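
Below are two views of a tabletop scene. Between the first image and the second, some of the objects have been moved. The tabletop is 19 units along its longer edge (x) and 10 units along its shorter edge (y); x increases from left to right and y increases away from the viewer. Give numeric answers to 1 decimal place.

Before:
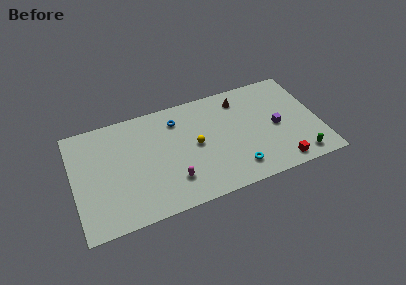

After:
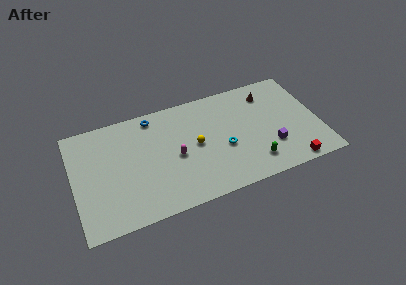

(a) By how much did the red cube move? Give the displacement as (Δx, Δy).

(0.8, -0.3)

The red cube was at about (15.6, 1.2) and moved to about (16.4, 0.9).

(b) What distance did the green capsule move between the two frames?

3.6

The green capsule was near (17.1, 1.3) before and (13.6, 2.0) after, so it travelled √(3.5² + 0.7²) ≈ 3.6 units.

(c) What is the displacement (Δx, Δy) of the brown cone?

(2.2, -0.2)

The brown cone was at about (13.2, 8.2) and moved to about (15.4, 8.0).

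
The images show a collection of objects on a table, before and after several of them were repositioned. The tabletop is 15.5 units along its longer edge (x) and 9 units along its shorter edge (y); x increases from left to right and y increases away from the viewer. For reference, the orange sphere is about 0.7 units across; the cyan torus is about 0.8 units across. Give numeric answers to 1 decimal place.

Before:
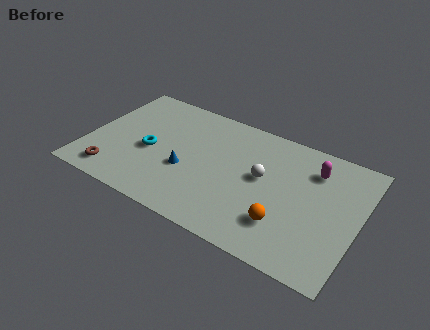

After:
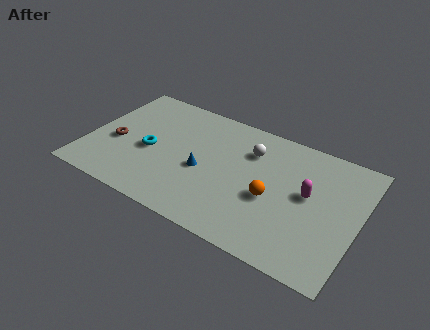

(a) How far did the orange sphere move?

1.7

The orange sphere was near (11.6, 2.4) before and (10.7, 3.8) after, so it travelled √(0.9² + 1.4²) ≈ 1.7 units.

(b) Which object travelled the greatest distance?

the brown torus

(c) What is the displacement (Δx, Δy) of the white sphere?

(-0.9, 1.6)

The white sphere started near (10.0, 5.0) and ended near (9.1, 6.6).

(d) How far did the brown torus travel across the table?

2.4

The brown torus was near (1.9, 1.4) before and (1.6, 3.8) after, so it travelled √(0.3² + 2.4²) ≈ 2.4 units.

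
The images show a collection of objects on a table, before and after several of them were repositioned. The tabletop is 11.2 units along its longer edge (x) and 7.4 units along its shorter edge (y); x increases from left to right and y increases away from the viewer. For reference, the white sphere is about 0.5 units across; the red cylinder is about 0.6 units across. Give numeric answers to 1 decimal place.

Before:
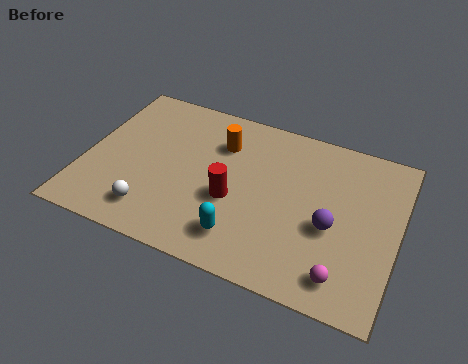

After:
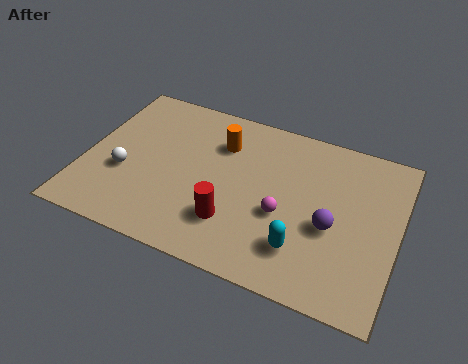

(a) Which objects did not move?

the orange cylinder and the purple sphere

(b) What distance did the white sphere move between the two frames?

1.8

The white sphere moved from about (2.7, 1.4) to (1.5, 2.8), a distance of √(1.2² + 1.4²) ≈ 1.8.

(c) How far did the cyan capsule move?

2.1

From (5.9, 1.5) to (8.0, 1.8), the cyan capsule covered √(2.1² + 0.3²) ≈ 2.1 units.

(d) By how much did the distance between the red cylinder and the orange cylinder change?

+1.0

They were about 2.5 units apart before and 3.5 after — 1.0 units further apart.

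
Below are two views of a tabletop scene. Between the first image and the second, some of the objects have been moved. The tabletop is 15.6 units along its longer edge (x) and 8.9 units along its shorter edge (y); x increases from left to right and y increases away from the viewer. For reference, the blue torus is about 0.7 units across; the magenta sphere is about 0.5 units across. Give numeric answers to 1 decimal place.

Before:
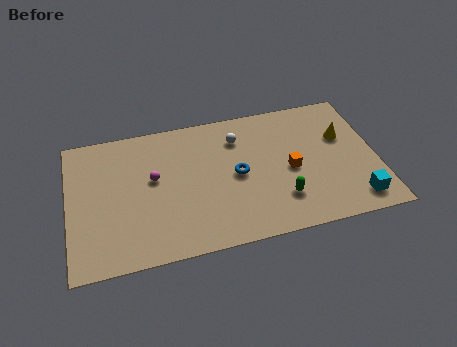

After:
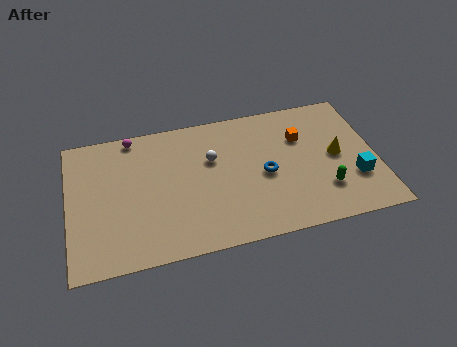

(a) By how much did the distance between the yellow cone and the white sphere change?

+1.0

Before: roughly 5.4 units apart; after: 6.4. That's 1.0 units further apart.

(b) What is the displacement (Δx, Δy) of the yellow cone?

(-0.4, -1.2)

From the two frames, the yellow cone sits at roughly (14.0, 5.7) before and (13.6, 4.5) after.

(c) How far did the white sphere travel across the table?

1.8

The white sphere was near (8.7, 6.8) before and (7.3, 5.7) after, so it travelled √(1.4² + 1.1²) ≈ 1.8 units.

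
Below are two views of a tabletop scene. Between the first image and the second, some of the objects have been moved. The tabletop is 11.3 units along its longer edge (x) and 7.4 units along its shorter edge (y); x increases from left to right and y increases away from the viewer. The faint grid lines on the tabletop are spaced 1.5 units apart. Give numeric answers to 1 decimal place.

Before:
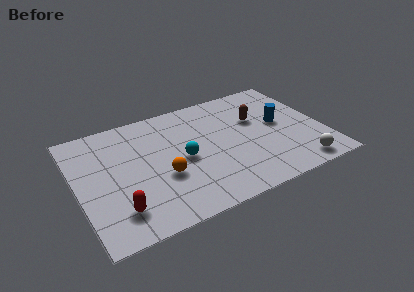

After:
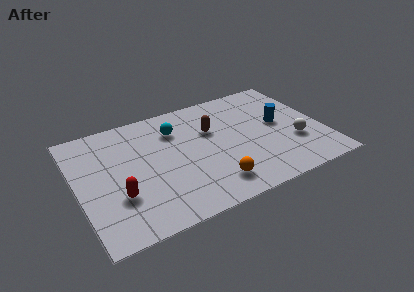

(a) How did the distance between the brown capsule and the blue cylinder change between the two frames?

+2.0

The distance was about 1.2 in the first image and 3.2 in the second, so they moved 2.0 units further apart.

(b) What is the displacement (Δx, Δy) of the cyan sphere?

(-0.1, 2.0)

The cyan sphere started near (4.8, 3.5) and ended near (4.7, 5.5).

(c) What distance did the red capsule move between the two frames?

0.8

The red capsule moved from about (1.6, 1.6) to (1.7, 2.4), a distance of √(0.1² + 0.8²) ≈ 0.8.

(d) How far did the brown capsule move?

2.1

The brown capsule moved from about (8.4, 4.7) to (6.3, 4.8), a distance of √(2.1² + 0.1²) ≈ 2.1.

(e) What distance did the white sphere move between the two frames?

1.6

The white sphere was near (9.8, 0.9) before and (9.9, 2.5) after, so it travelled √(0.1² + 1.6²) ≈ 1.6 units.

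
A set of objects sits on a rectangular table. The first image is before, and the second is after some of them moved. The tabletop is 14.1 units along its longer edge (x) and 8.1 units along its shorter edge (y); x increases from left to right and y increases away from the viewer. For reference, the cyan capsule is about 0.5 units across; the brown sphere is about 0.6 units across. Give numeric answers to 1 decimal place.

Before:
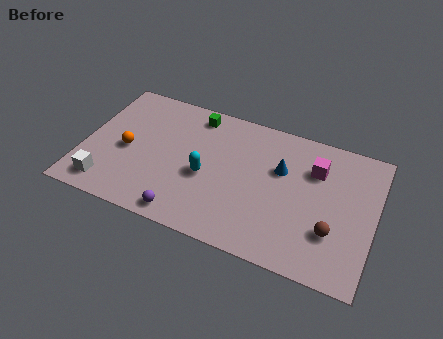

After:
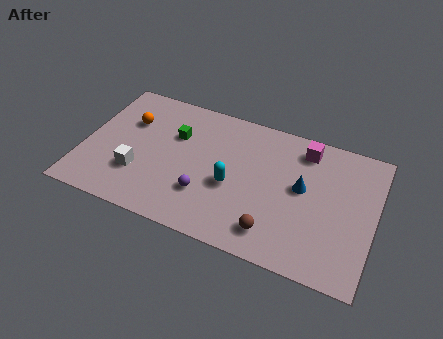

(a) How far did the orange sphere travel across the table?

1.8

From (2.1, 3.7) to (2.0, 5.5), the orange sphere covered √(0.1² + 1.8²) ≈ 1.8 units.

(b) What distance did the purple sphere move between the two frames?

1.7

The purple sphere moved from about (5.3, 0.9) to (6.1, 2.4), a distance of √(0.8² + 1.5²) ≈ 1.7.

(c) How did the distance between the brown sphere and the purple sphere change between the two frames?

-3.6

The distance was about 7.1 in the first image and 3.5 in the second, so they moved 3.6 units closer together.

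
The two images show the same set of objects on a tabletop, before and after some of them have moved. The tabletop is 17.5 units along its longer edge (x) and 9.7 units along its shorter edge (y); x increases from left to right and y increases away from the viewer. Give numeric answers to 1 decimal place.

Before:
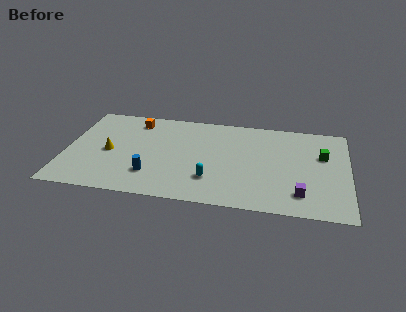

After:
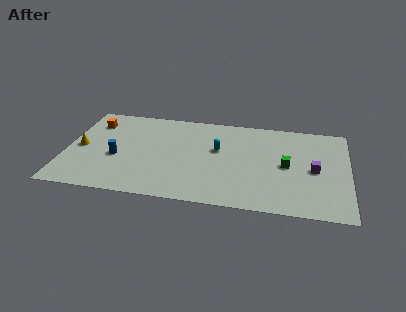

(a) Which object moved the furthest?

the cyan capsule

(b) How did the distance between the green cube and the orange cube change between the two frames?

+0.5

They were about 12.0 units apart before and 12.5 after — 0.5 units further apart.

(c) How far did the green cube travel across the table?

2.6

The green cube moved from about (15.9, 6.2) to (13.7, 4.8), a distance of √(2.2² + 1.4²) ≈ 2.6.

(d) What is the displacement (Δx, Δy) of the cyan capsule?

(0.3, 3.2)

The cyan capsule started near (9.1, 2.6) and ended near (9.4, 5.8).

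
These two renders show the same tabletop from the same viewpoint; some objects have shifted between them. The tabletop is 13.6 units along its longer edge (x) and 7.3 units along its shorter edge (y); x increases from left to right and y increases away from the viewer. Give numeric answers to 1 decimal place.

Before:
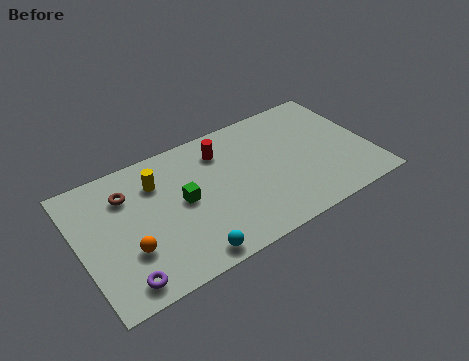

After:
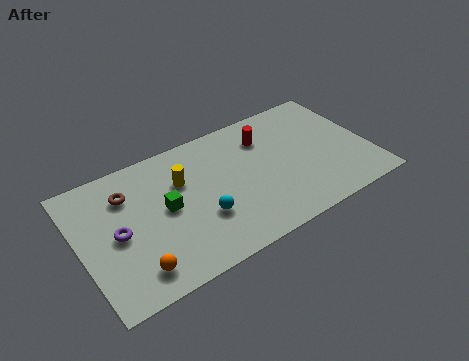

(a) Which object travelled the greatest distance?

the purple torus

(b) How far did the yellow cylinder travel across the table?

1.2

The yellow cylinder was near (3.8, 5.4) before and (4.9, 4.9) after, so it travelled √(1.1² + 0.5²) ≈ 1.2 units.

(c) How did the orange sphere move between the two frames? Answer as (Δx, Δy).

(0.1, -1.1)

The orange sphere was at about (2.1, 2.4) and moved to about (2.2, 1.3).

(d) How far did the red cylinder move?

2.1

The red cylinder moved from about (6.9, 5.7) to (9.0, 5.5), a distance of √(2.1² + 0.2²) ≈ 2.1.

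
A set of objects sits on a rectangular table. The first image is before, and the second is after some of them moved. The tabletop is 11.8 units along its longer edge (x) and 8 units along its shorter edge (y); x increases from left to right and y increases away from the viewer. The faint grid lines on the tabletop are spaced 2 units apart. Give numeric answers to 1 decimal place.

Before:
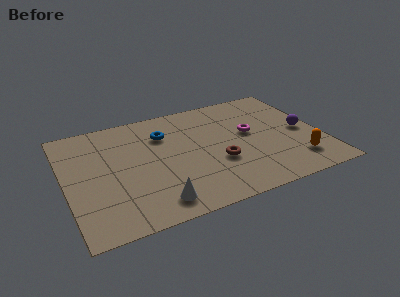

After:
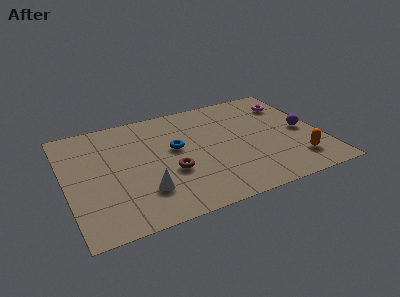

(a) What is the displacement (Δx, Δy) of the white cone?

(-0.4, 0.9)

The white cone was at about (3.8, 1.2) and moved to about (3.4, 2.1).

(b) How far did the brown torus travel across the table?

2.2

The brown torus was near (6.9, 2.9) before and (4.7, 3.0) after, so it travelled √(2.2² + 0.1²) ≈ 2.2 units.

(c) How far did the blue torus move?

1.3

The blue torus moved from about (4.7, 5.8) to (5.1, 4.6), a distance of √(0.4² + 1.2²) ≈ 1.3.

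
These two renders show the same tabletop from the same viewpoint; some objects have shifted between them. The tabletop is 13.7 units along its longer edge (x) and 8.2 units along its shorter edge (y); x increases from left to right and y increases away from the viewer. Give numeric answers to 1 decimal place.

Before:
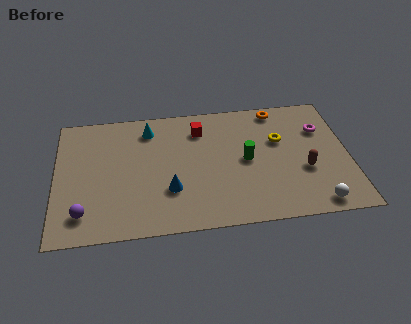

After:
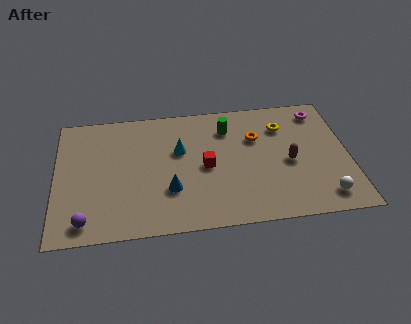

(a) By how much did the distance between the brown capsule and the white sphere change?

+0.6

The distance was about 2.2 in the first image and 2.8 in the second, so they moved 0.6 units further apart.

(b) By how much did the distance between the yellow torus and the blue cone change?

+0.6

The distance was about 5.8 in the first image and 6.4 in the second, so they moved 0.6 units further apart.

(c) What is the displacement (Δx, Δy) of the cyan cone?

(1.4, -1.6)

The cyan cone started near (4.4, 6.7) and ended near (5.8, 5.1).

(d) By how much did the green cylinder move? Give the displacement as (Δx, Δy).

(-0.8, 2.2)

The green cylinder started near (8.9, 4.1) and ended near (8.1, 6.3).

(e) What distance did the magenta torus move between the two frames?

1.2

The magenta torus was near (12.5, 5.7) before and (12.5, 6.9) after, so it travelled √(0.0² + 1.2²) ≈ 1.2 units.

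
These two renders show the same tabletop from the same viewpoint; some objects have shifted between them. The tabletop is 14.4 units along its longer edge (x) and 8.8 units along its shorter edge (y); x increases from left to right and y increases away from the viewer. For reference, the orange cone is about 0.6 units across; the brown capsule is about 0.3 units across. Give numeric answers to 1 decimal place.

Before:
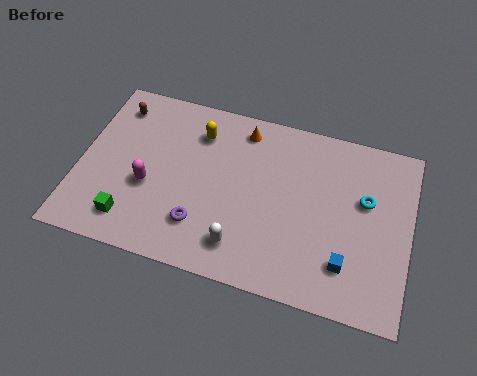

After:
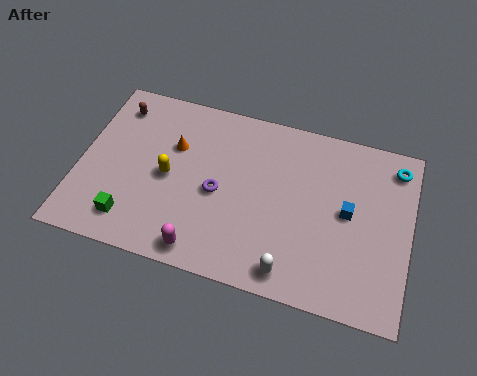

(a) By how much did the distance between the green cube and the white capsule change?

+2.2

Before: roughly 4.8 units apart; after: 7.0. That's 2.2 units further apart.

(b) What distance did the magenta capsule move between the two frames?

3.6

The magenta capsule moved from about (3.1, 3.5) to (5.7, 1.0), a distance of √(2.6² + 2.5²) ≈ 3.6.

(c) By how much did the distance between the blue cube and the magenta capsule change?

-1.8

They were about 8.8 units apart before and 7.0 after — 1.8 units closer together.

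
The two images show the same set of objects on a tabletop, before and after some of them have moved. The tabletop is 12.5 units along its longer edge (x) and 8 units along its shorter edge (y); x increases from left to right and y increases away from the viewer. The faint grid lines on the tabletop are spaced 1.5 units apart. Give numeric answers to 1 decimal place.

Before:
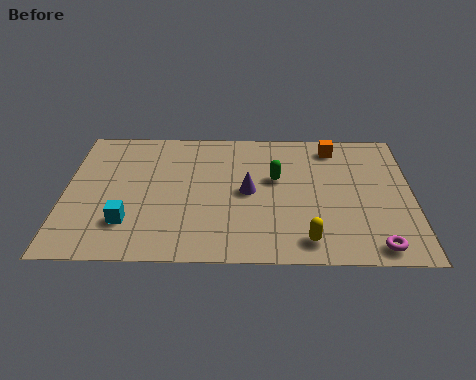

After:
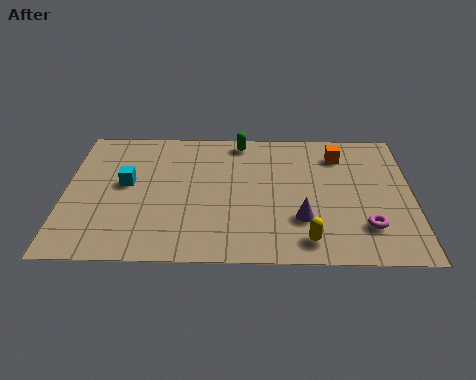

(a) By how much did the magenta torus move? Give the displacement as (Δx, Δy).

(-0.3, 1.1)

From the two frames, the magenta torus sits at roughly (11.1, 0.9) before and (10.8, 2.0) after.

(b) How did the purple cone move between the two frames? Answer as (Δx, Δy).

(1.9, -1.6)

From the two frames, the purple cone sits at roughly (6.6, 4.0) before and (8.5, 2.4) after.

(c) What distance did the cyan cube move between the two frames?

2.3

The cyan cube moved from about (2.3, 2.1) to (2.2, 4.4), a distance of √(0.1² + 2.3²) ≈ 2.3.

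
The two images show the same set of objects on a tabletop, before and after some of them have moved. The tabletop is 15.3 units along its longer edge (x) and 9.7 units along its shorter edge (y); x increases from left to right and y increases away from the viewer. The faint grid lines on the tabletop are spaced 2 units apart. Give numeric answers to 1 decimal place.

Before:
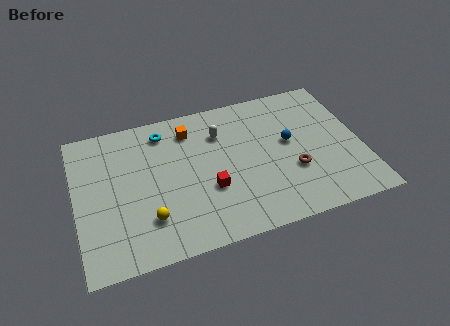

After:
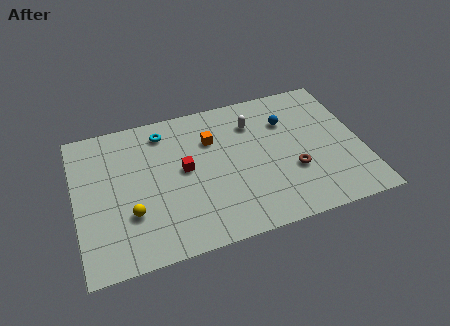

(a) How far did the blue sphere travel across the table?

1.5

The blue sphere moved from about (11.5, 5.4) to (11.5, 6.9), a distance of √(0.0² + 1.5²) ≈ 1.5.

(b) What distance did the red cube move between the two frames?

2.1

The red cube moved from about (7.0, 3.5) to (5.8, 5.2), a distance of √(1.2² + 1.7²) ≈ 2.1.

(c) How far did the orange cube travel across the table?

1.5

From (6.3, 7.8) to (7.4, 6.8), the orange cube covered √(1.1² + 1.0²) ≈ 1.5 units.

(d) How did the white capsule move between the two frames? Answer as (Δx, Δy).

(1.8, 0.2)

From the two frames, the white capsule sits at roughly (7.9, 7.1) before and (9.7, 7.3) after.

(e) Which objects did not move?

the cyan torus and the brown torus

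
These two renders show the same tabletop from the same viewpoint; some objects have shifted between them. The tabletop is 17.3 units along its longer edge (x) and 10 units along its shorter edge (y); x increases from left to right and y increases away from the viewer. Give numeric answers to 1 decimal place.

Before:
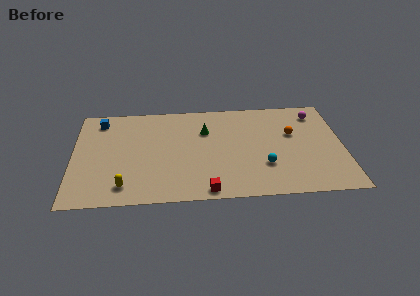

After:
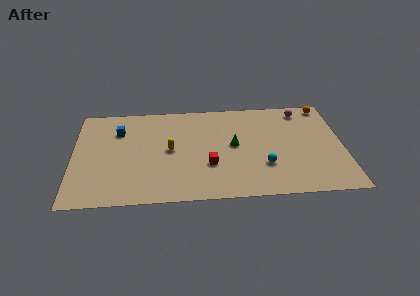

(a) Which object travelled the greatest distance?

the yellow capsule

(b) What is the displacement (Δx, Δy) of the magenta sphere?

(-0.9, 0.4)

The magenta sphere was at about (15.7, 8.2) and moved to about (14.8, 8.6).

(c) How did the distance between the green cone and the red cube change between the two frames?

-3.5

Before: roughly 6.0 units apart; after: 2.5. That's 3.5 units closer together.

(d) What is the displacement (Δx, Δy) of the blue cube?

(1.2, -1.1)

From the two frames, the blue cube sits at roughly (1.7, 8.4) before and (2.9, 7.3) after.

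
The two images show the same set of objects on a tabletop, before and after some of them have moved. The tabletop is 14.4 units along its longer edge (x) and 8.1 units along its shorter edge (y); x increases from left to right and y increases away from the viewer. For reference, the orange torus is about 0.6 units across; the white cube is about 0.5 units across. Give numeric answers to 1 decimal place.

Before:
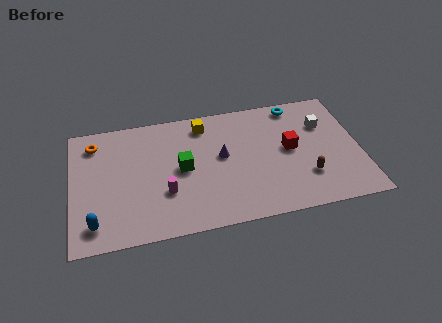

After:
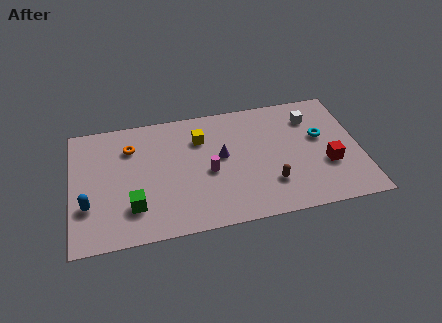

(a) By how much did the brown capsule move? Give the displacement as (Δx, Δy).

(-1.8, -0.1)

From the two frames, the brown capsule sits at roughly (11.6, 2.3) before and (9.8, 2.2) after.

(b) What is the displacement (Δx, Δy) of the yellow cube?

(-0.2, -0.9)

The yellow cube started near (6.7, 6.8) and ended near (6.5, 5.9).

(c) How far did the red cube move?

2.3

The red cube was near (10.9, 4.3) before and (12.7, 2.9) after, so it travelled √(1.8² + 1.4²) ≈ 2.3 units.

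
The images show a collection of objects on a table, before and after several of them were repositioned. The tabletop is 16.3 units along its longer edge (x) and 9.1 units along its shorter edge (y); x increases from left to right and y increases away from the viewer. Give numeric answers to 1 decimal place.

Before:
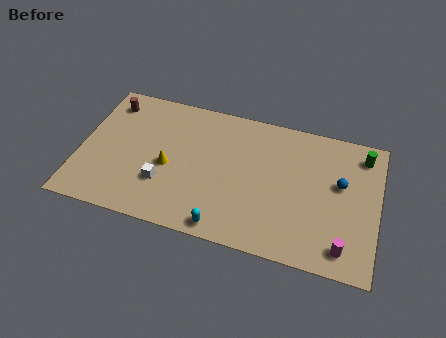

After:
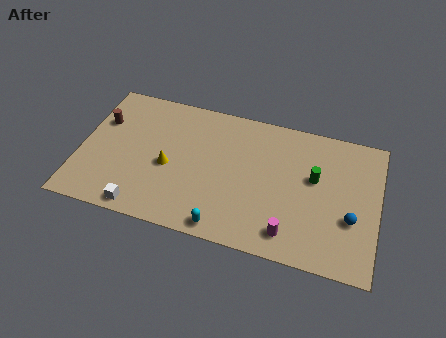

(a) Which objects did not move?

the yellow cone and the cyan capsule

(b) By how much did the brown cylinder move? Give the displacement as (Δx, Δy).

(-0.3, -1.4)

The brown cylinder was at about (1.3, 7.5) and moved to about (1.0, 6.1).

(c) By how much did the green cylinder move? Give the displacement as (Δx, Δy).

(-2.5, -2.2)

The green cylinder was at about (15.3, 7.6) and moved to about (12.8, 5.4).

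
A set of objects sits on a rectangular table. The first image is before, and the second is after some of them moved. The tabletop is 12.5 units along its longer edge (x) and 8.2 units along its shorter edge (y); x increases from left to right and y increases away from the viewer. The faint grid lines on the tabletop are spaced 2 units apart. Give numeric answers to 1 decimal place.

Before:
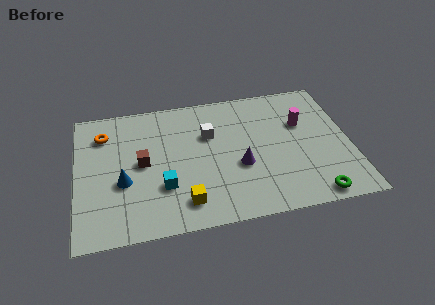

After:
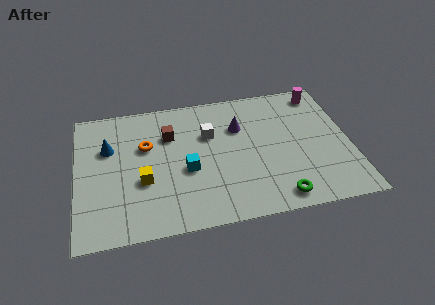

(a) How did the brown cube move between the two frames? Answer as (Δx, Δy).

(1.3, 1.5)

The brown cube started near (3.0, 4.2) and ended near (4.3, 5.7).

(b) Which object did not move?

the white cube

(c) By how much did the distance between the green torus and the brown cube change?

-1.7

The distance was about 8.3 in the first image and 6.6 in the second, so they moved 1.7 units closer together.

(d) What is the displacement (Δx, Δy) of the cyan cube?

(1.1, 0.8)

The cyan cube started near (3.9, 2.6) and ended near (5.0, 3.4).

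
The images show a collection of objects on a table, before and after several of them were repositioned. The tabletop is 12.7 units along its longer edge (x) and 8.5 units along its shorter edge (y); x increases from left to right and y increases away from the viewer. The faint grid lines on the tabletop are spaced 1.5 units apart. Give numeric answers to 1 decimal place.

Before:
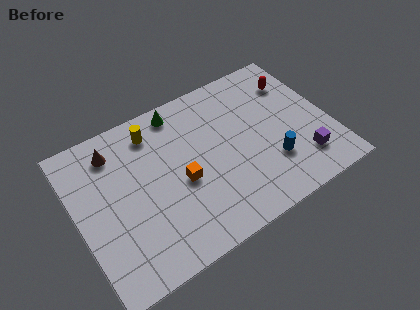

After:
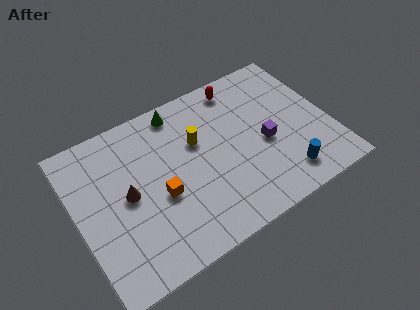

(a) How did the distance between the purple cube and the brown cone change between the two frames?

-3.2

Before: roughly 10.1 units apart; after: 6.9. That's 3.2 units closer together.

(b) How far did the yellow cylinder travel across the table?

2.6

The yellow cylinder was near (4.2, 7.0) before and (6.2, 5.4) after, so it travelled √(2.0² + 1.6²) ≈ 2.6 units.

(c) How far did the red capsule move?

2.9

The red capsule was near (11.4, 6.4) before and (8.7, 7.4) after, so it travelled √(2.7² + 1.0²) ≈ 2.9 units.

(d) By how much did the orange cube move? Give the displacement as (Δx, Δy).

(-1.1, -0.2)

From the two frames, the orange cube sits at roughly (5.1, 3.7) before and (4.0, 3.5) after.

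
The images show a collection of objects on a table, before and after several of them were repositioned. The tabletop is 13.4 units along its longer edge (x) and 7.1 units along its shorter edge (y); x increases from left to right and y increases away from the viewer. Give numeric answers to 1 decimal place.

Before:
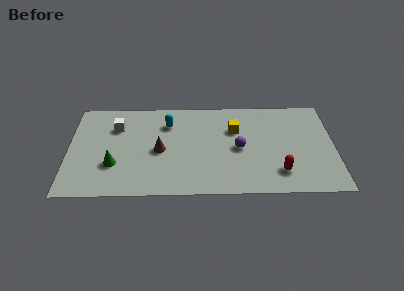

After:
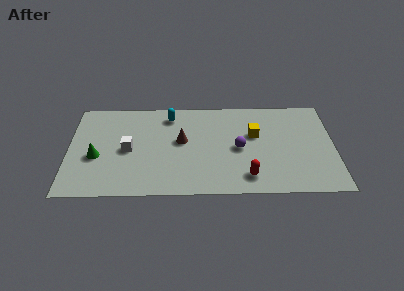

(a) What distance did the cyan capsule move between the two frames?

0.6

The cyan capsule moved from about (5.0, 5.3) to (5.1, 5.9), a distance of √(0.1² + 0.6²) ≈ 0.6.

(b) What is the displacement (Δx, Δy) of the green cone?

(-0.9, 0.6)

The green cone started near (2.3, 2.3) and ended near (1.4, 2.9).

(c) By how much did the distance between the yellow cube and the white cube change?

+0.5

Before: roughly 6.0 units apart; after: 6.5. That's 0.5 units further apart.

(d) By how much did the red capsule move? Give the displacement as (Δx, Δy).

(-1.6, -0.3)

The red capsule was at about (10.6, 1.6) and moved to about (9.0, 1.3).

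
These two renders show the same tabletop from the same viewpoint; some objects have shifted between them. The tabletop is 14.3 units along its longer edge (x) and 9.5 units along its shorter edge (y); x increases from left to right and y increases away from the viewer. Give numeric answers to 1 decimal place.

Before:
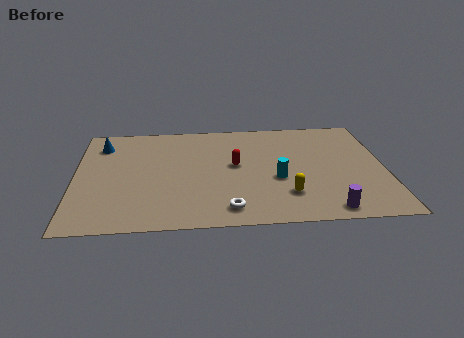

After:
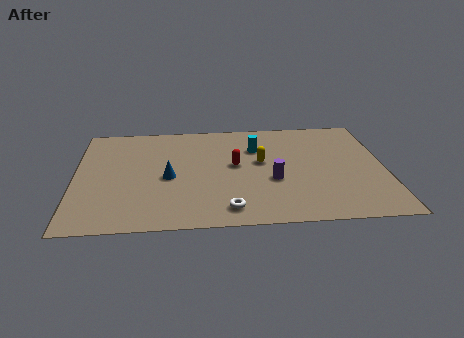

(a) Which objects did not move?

the red capsule and the white torus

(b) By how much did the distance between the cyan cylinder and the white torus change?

+2.2

The distance was about 3.3 in the first image and 5.5 in the second, so they moved 2.2 units further apart.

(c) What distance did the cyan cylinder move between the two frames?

3.0

From (9.3, 3.8) to (8.4, 6.7), the cyan cylinder covered √(0.9² + 2.9²) ≈ 3.0 units.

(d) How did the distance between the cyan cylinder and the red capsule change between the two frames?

-0.6

Before: roughly 2.4 units apart; after: 1.8. That's 0.6 units closer together.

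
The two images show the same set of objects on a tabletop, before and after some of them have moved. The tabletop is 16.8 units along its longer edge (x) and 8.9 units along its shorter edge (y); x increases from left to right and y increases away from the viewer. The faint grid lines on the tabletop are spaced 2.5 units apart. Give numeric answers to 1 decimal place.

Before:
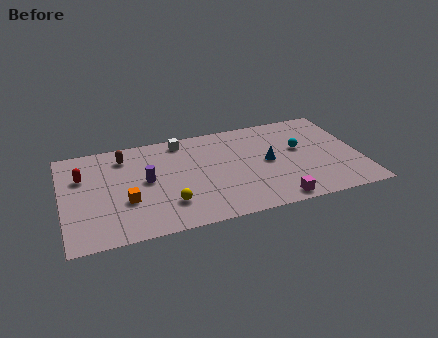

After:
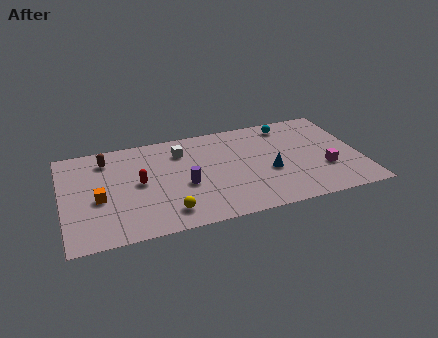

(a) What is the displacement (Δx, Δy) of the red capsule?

(3.1, -1.4)

The red capsule was at about (1.2, 6.0) and moved to about (4.3, 4.6).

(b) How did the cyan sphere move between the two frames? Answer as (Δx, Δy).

(-0.5, 2.4)

The cyan sphere was at about (13.5, 5.2) and moved to about (13.0, 7.6).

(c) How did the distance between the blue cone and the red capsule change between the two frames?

-3.1

Before: roughly 10.5 units apart; after: 7.4. That's 3.1 units closer together.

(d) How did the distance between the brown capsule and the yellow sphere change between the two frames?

+1.0

Before: roughly 5.4 units apart; after: 6.4. That's 1.0 units further apart.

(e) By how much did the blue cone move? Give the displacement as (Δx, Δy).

(0.0, -0.9)

The blue cone was at about (11.6, 4.5) and moved to about (11.6, 3.6).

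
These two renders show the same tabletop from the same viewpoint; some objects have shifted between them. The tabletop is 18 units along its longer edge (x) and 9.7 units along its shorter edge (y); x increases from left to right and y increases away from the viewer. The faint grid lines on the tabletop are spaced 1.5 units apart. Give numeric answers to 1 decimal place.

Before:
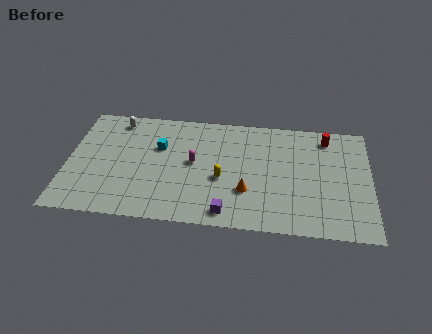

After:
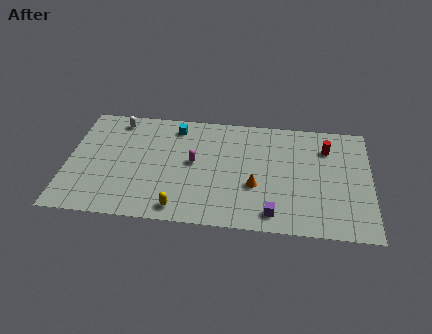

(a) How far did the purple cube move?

2.7

The purple cube was near (9.6, 1.2) before and (12.3, 1.4) after, so it travelled √(2.7² + 0.2²) ≈ 2.7 units.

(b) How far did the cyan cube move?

2.1

The cyan cube moved from about (5.4, 6.3) to (6.3, 8.2), a distance of √(0.9² + 1.9²) ≈ 2.1.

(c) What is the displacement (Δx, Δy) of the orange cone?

(0.5, 0.5)

The orange cone started near (10.7, 3.1) and ended near (11.2, 3.6).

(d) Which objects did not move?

the magenta capsule and the white capsule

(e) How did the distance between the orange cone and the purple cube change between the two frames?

+0.3

Before: roughly 2.2 units apart; after: 2.5. That's 0.3 units further apart.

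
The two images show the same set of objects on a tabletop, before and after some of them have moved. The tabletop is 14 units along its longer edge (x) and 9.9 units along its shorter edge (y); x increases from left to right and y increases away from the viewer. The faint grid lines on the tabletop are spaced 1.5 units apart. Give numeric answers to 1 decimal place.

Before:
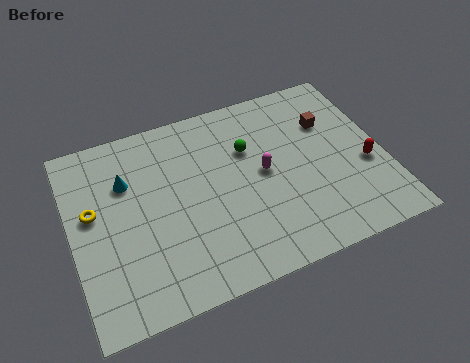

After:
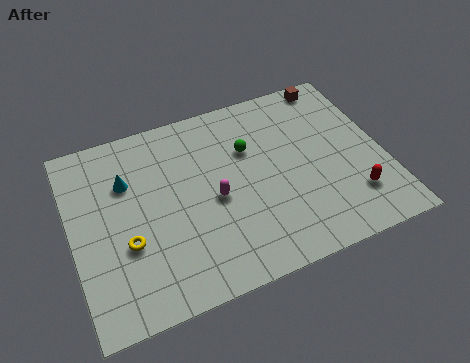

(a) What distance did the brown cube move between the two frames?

2.3

The brown cube moved from about (11.8, 6.8) to (12.3, 9.0), a distance of √(0.5² + 2.2²) ≈ 2.3.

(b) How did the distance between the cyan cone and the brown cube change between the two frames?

+0.7

They were about 9.2 units apart before and 9.9 after — 0.7 units further apart.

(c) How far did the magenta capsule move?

2.4

The magenta capsule was near (8.6, 5.1) before and (6.3, 4.5) after, so it travelled √(2.3² + 0.6²) ≈ 2.4 units.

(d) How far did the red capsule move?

1.7

From (13.1, 3.9) to (12.3, 2.4), the red capsule covered √(0.8² + 1.5²) ≈ 1.7 units.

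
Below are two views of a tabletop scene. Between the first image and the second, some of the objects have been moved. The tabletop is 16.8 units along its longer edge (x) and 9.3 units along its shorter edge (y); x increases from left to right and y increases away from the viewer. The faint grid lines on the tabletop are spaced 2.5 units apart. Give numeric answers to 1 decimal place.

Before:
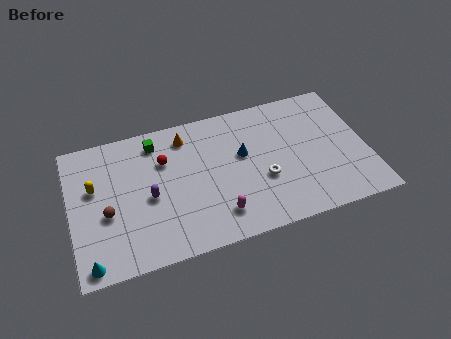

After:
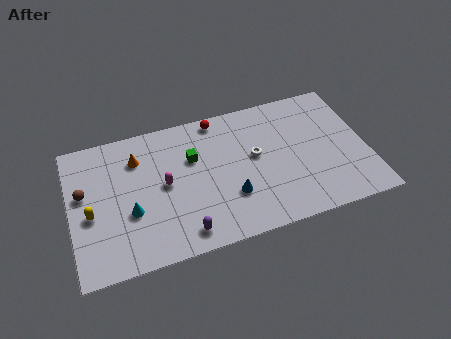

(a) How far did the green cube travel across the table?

2.6

The green cube was near (5.0, 7.8) before and (7.0, 6.1) after, so it travelled √(2.0² + 1.7²) ≈ 2.6 units.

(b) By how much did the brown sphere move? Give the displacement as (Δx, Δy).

(-1.2, 1.7)

From the two frames, the brown sphere sits at roughly (2.0, 3.8) before and (0.8, 5.5) after.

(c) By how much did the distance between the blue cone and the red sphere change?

+1.0

The distance was about 4.5 in the first image and 5.5 in the second, so they moved 1.0 units further apart.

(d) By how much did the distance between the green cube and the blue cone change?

-1.6

They were about 5.3 units apart before and 3.7 after — 1.6 units closer together.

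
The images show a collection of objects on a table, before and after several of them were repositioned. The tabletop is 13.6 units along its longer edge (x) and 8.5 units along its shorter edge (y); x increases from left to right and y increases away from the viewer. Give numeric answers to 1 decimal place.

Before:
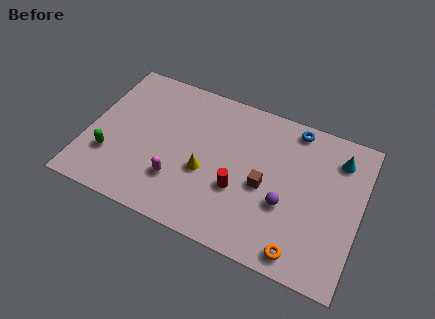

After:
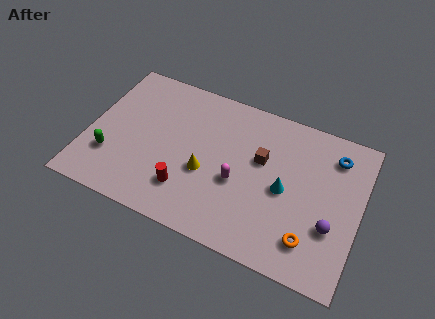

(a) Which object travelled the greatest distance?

the cyan cone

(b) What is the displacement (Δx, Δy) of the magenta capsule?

(2.9, 1.1)

The magenta capsule started near (4.7, 2.4) and ended near (7.6, 3.5).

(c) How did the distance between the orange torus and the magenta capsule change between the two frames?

-2.3

They were about 6.5 units apart before and 4.2 after — 2.3 units closer together.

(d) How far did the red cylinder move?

2.7

From (7.7, 3.1) to (5.2, 2.1), the red cylinder covered √(2.5² + 1.0²) ≈ 2.7 units.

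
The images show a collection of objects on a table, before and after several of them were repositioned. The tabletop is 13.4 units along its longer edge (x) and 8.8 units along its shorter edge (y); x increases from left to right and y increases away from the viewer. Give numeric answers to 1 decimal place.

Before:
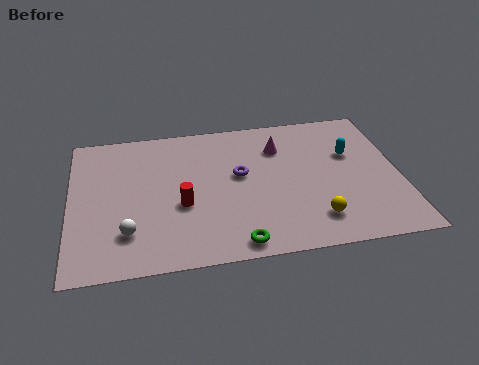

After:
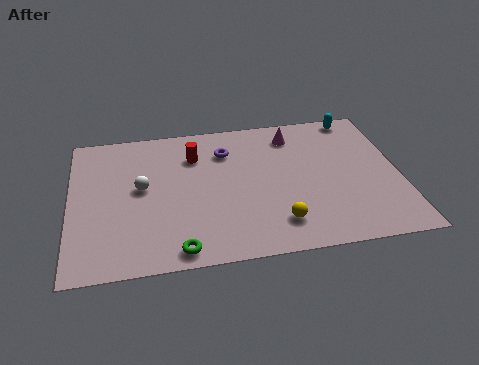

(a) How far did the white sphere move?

2.7

The white sphere moved from about (2.3, 2.2) to (2.9, 4.8), a distance of √(0.6² + 2.6²) ≈ 2.7.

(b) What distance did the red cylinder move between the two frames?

3.1

The red cylinder moved from about (4.5, 3.5) to (5.1, 6.5), a distance of √(0.6² + 3.0²) ≈ 3.1.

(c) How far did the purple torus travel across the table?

1.7

The purple torus moved from about (6.9, 5.0) to (6.4, 6.6), a distance of √(0.5² + 1.6²) ≈ 1.7.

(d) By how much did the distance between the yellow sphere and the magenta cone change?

+0.6

The distance was about 4.9 in the first image and 5.5 in the second, so they moved 0.6 units further apart.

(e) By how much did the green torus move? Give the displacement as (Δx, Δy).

(-2.3, 0.0)

The green torus was at about (6.6, 0.9) and moved to about (4.3, 0.9).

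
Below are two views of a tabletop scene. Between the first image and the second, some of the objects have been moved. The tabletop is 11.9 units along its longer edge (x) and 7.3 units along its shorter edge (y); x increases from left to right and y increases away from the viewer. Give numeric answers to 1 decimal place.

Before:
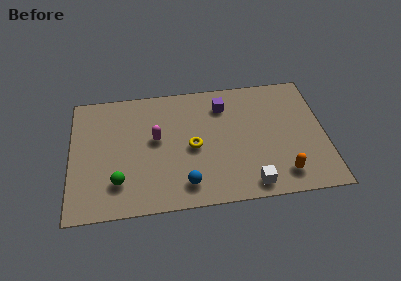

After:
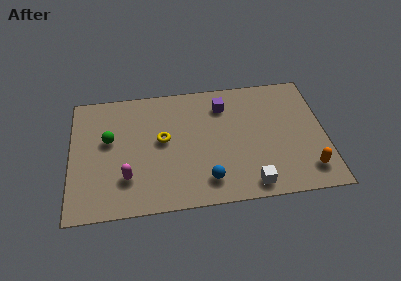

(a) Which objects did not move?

the purple cube and the white cube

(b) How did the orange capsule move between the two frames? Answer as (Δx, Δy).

(1.2, 0.1)

From the two frames, the orange capsule sits at roughly (9.8, 1.3) before and (11.0, 1.4) after.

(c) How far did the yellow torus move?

1.5

From (5.7, 3.4) to (4.3, 4.0), the yellow torus covered √(1.4² + 0.6²) ≈ 1.5 units.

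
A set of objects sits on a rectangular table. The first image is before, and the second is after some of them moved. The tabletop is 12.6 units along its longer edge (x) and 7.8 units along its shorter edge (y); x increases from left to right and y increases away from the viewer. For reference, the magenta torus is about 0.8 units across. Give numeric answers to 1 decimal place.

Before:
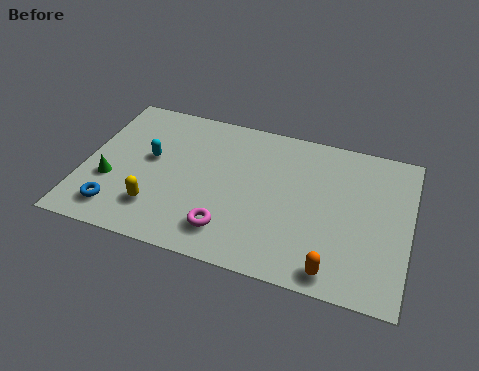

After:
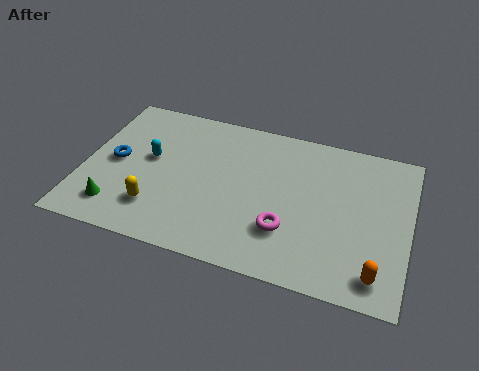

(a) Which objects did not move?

the cyan capsule and the yellow capsule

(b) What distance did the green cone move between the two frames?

1.4

From (1.1, 2.8) to (1.5, 1.5), the green cone covered √(0.4² + 1.3²) ≈ 1.4 units.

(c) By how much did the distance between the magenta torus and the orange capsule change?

-0.5

The distance was about 4.2 in the first image and 3.7 in the second, so they moved 0.5 units closer together.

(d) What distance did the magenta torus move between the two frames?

2.3

The magenta torus moved from about (5.8, 1.6) to (8.0, 2.3), a distance of √(2.2² + 0.7²) ≈ 2.3.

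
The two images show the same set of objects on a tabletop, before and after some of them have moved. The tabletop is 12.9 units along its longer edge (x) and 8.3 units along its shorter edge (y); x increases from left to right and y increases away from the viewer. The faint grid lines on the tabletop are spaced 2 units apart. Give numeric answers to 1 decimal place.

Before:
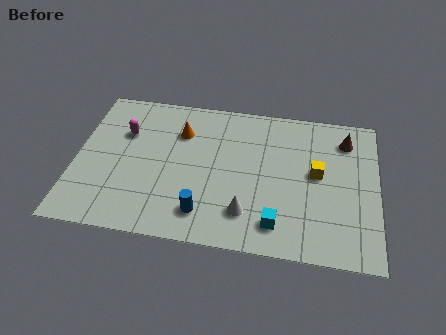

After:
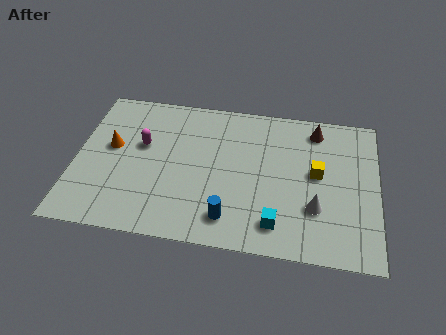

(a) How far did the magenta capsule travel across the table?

1.0

From (2.0, 5.6) to (2.8, 5.0), the magenta capsule covered √(0.8² + 0.6²) ≈ 1.0 units.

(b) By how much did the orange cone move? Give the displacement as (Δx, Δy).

(-2.9, -1.3)

The orange cone was at about (4.4, 6.0) and moved to about (1.5, 4.7).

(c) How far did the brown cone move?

1.4

The brown cone was near (11.5, 6.6) before and (10.2, 7.0) after, so it travelled √(1.3² + 0.4²) ≈ 1.4 units.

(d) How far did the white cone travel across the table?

3.0

The white cone moved from about (7.4, 1.9) to (10.3, 2.6), a distance of √(2.9² + 0.7²) ≈ 3.0.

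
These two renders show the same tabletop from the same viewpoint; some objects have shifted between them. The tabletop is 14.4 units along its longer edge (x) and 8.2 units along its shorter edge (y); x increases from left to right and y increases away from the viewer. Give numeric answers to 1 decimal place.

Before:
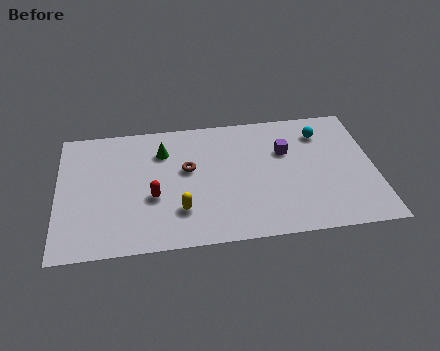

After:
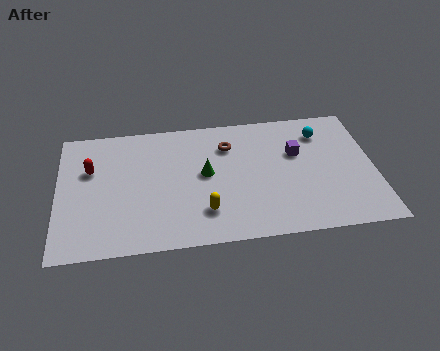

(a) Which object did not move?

the cyan sphere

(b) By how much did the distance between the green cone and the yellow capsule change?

-1.6

Before: roughly 4.0 units apart; after: 2.4. That's 1.6 units closer together.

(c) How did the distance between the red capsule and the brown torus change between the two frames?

+4.1

They were about 2.3 units apart before and 6.4 after — 4.1 units further apart.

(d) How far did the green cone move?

2.5

The green cone was near (4.8, 6.1) before and (6.7, 4.4) after, so it travelled √(1.9² + 1.7²) ≈ 2.5 units.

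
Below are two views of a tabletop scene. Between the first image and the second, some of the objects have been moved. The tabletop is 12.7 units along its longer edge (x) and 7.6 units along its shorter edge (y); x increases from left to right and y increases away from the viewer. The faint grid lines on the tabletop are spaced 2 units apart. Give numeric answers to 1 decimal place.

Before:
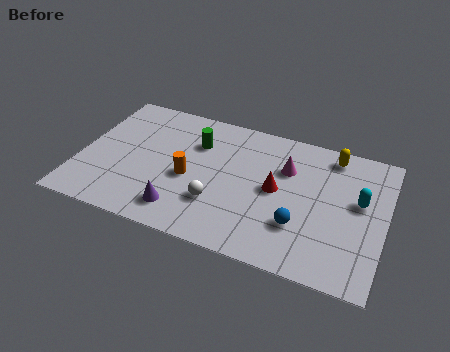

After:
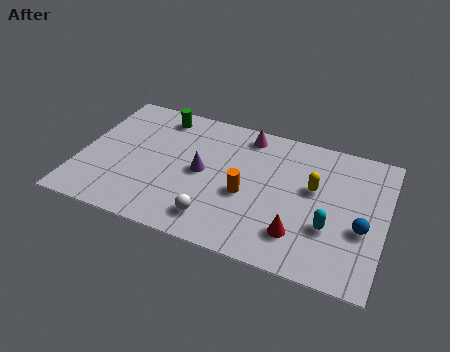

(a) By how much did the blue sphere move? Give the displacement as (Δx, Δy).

(2.5, 0.7)

The blue sphere was at about (9.3, 2.3) and moved to about (11.8, 3.0).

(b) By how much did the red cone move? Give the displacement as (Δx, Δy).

(1.1, -2.1)

The red cone was at about (8.2, 3.9) and moved to about (9.3, 1.8).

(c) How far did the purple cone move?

2.5

From (4.5, 1.4) to (5.1, 3.8), the purple cone covered √(0.6² + 2.4²) ≈ 2.5 units.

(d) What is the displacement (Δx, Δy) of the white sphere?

(0.0, -0.9)

From the two frames, the white sphere sits at roughly (5.9, 2.3) before and (5.9, 1.4) after.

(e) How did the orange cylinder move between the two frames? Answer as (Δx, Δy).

(2.4, -0.1)

The orange cylinder was at about (4.6, 3.3) and moved to about (7.0, 3.2).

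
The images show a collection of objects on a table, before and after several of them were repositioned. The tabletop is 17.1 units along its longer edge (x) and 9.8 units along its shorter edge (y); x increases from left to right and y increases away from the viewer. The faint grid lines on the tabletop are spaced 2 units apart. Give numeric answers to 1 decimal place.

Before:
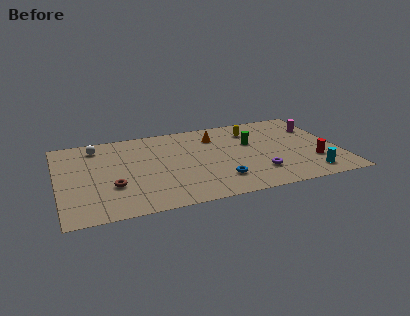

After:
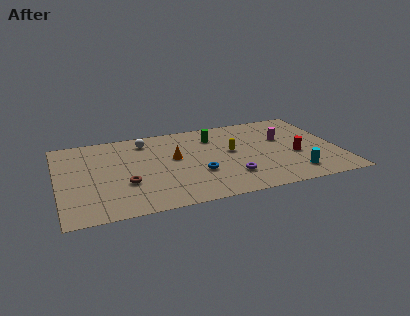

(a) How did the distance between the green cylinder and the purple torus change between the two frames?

+1.4

The distance was about 3.6 in the first image and 5.0 in the second, so they moved 1.4 units further apart.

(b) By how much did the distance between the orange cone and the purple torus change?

-1.0

The distance was about 5.5 in the first image and 4.5 in the second, so they moved 1.0 units closer together.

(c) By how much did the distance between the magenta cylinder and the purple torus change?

-1.0

Before: roughly 6.1 units apart; after: 5.1. That's 1.0 units closer together.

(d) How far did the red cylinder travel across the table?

1.4

The red cylinder moved from about (15.4, 2.9) to (14.4, 3.9), a distance of √(1.0² + 1.0²) ≈ 1.4.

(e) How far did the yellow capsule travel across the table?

2.7

The yellow capsule was near (12.1, 7.6) before and (10.6, 5.4) after, so it travelled √(1.5² + 2.2²) ≈ 2.7 units.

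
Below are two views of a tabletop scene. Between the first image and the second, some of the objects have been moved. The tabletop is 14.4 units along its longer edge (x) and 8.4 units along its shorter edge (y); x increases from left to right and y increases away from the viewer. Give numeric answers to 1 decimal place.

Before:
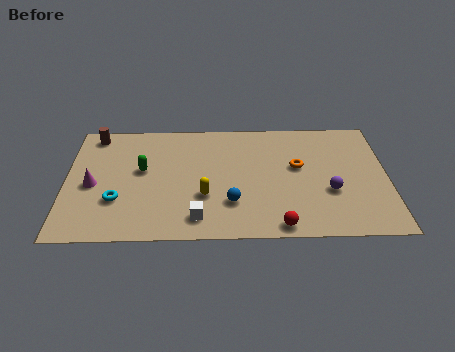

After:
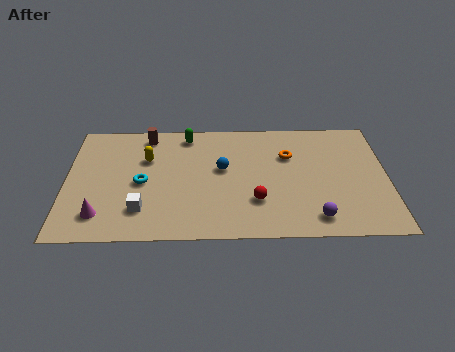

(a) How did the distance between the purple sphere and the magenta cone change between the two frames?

-1.1

They were about 10.6 units apart before and 9.5 after — 1.1 units closer together.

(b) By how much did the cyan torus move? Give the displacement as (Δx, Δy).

(1.1, 1.2)

From the two frames, the cyan torus sits at roughly (2.3, 2.7) before and (3.4, 3.9) after.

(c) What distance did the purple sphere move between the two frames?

1.9

The purple sphere was near (11.8, 3.1) before and (11.1, 1.3) after, so it travelled √(0.7² + 1.8²) ≈ 1.9 units.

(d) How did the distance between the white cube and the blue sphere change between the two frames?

+2.8

The distance was about 1.8 in the first image and 4.6 in the second, so they moved 2.8 units further apart.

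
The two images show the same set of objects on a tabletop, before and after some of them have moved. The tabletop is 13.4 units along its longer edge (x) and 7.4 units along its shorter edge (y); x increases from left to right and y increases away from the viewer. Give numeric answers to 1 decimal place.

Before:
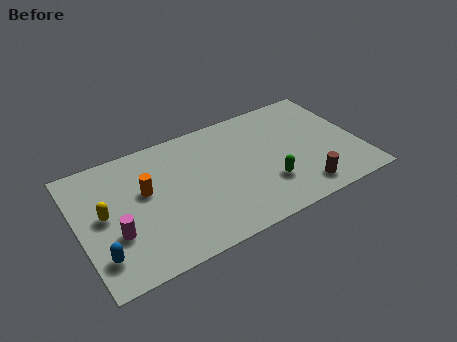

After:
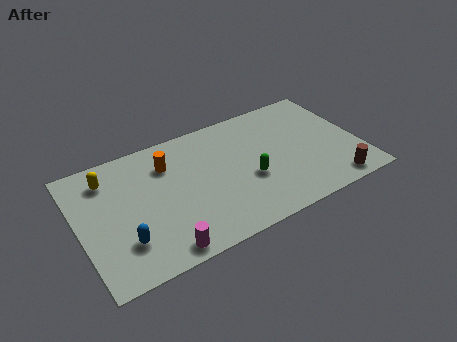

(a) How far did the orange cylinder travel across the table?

1.6

From (3.2, 4.4) to (4.4, 5.5), the orange cylinder covered √(1.2² + 1.1²) ≈ 1.6 units.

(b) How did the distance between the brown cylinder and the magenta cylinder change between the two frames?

-0.5

Before: roughly 8.8 units apart; after: 8.3. That's 0.5 units closer together.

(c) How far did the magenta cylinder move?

2.6

The magenta cylinder moved from about (1.6, 2.6) to (3.5, 0.8), a distance of √(1.9² + 1.8²) ≈ 2.6.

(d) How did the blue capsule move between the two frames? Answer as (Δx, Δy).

(1.1, 0.3)

The blue capsule was at about (0.8, 1.7) and moved to about (1.9, 2.0).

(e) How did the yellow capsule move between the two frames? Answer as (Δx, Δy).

(0.4, 2.0)

The yellow capsule started near (1.2, 3.9) and ended near (1.6, 5.9).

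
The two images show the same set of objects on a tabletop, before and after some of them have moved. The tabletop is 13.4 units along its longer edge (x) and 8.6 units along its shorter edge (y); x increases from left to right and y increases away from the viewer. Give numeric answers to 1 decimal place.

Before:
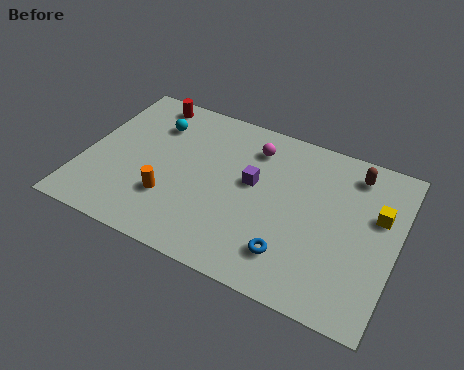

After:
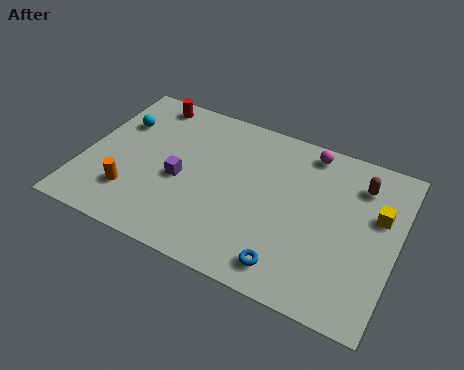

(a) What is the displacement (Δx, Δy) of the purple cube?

(-3.0, -1.1)

The purple cube was at about (7.2, 4.9) and moved to about (4.2, 3.8).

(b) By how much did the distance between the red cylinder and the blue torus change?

+0.4

Before: roughly 9.0 units apart; after: 9.4. That's 0.4 units further apart.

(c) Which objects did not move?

the yellow cube and the red cylinder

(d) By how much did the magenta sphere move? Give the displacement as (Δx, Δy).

(2.3, 0.8)

The magenta sphere was at about (7.0, 6.8) and moved to about (9.3, 7.6).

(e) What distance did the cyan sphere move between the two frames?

1.6

The cyan sphere was near (2.7, 6.4) before and (1.2, 5.9) after, so it travelled √(1.5² + 0.5²) ≈ 1.6 units.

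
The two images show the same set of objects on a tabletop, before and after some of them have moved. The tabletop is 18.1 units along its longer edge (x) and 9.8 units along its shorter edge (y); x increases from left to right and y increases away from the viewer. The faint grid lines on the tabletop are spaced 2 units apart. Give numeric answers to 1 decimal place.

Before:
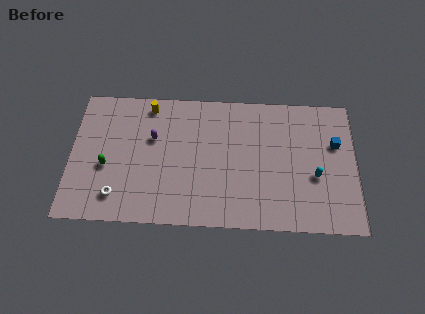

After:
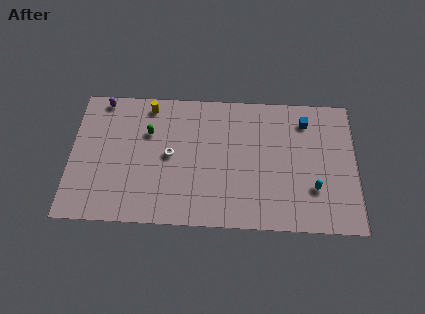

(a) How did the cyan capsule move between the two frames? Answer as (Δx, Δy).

(-0.1, -0.9)

The cyan capsule started near (15.5, 3.9) and ended near (15.4, 3.0).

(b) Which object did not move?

the yellow cylinder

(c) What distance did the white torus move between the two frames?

4.5

The white torus moved from about (3.0, 1.9) to (6.3, 5.0), a distance of √(3.3² + 3.1²) ≈ 4.5.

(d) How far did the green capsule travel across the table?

3.7

The green capsule was near (2.3, 4.0) before and (4.9, 6.6) after, so it travelled √(2.6² + 2.6²) ≈ 3.7 units.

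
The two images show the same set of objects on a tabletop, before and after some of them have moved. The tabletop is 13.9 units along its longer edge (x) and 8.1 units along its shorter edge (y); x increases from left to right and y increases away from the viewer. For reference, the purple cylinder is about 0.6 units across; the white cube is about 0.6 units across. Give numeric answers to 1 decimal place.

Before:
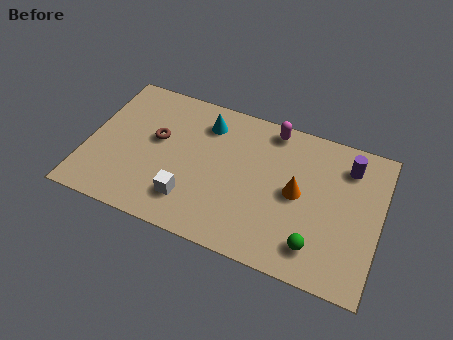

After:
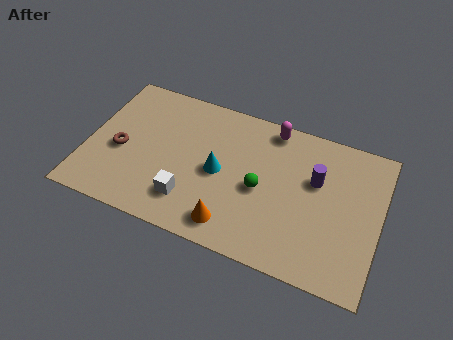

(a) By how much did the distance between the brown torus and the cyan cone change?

+1.9

They were about 2.8 units apart before and 4.7 after — 1.9 units further apart.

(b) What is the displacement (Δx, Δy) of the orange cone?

(-2.8, -2.8)

The orange cone started near (10.0, 4.1) and ended near (7.2, 1.3).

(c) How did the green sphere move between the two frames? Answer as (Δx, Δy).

(-2.8, 2.1)

The green sphere was at about (11.1, 1.6) and moved to about (8.3, 3.7).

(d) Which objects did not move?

the white cube and the magenta capsule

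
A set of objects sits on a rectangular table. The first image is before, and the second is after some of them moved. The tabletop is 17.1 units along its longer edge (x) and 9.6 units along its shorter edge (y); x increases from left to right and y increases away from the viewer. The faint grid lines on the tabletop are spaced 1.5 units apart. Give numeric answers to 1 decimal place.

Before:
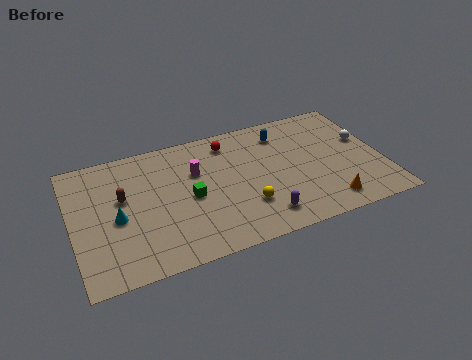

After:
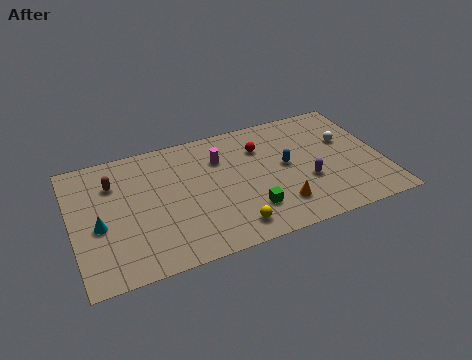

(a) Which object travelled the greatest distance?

the green cube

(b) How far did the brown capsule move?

1.4

The brown capsule was near (2.8, 5.7) before and (2.4, 7.0) after, so it travelled √(0.4² + 1.3²) ≈ 1.4 units.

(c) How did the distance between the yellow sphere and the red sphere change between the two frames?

+0.7

The distance was about 5.2 in the first image and 5.9 in the second, so they moved 0.7 units further apart.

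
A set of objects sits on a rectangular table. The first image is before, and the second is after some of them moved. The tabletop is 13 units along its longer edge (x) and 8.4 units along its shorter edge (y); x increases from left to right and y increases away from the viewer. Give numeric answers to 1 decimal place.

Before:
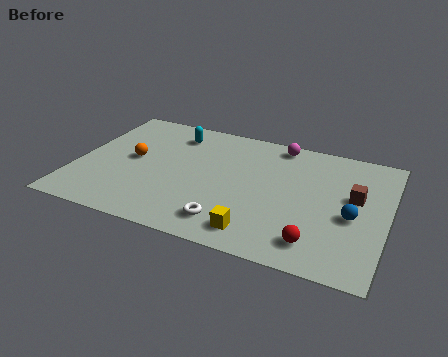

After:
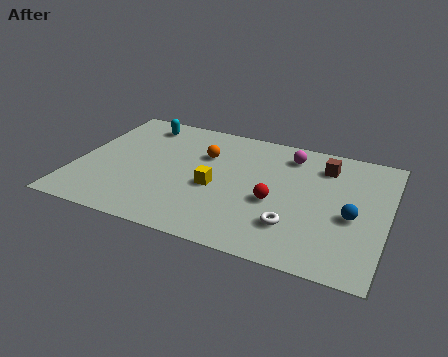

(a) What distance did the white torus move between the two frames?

2.7

From (6.7, 1.5) to (9.3, 2.2), the white torus covered √(2.6² + 0.7²) ≈ 2.7 units.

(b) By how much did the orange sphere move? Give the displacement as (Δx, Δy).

(2.9, 1.3)

The orange sphere started near (2.3, 4.4) and ended near (5.2, 5.7).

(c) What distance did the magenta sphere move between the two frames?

0.8

The magenta sphere moved from about (8.2, 7.5) to (8.7, 6.9), a distance of √(0.5² + 0.6²) ≈ 0.8.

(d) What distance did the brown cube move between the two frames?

2.2

The brown cube was near (11.6, 4.9) before and (10.2, 6.6) after, so it travelled √(1.4² + 1.7²) ≈ 2.2 units.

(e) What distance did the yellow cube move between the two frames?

3.0

From (7.9, 1.3) to (5.9, 3.6), the yellow cube covered √(2.0² + 2.3²) ≈ 3.0 units.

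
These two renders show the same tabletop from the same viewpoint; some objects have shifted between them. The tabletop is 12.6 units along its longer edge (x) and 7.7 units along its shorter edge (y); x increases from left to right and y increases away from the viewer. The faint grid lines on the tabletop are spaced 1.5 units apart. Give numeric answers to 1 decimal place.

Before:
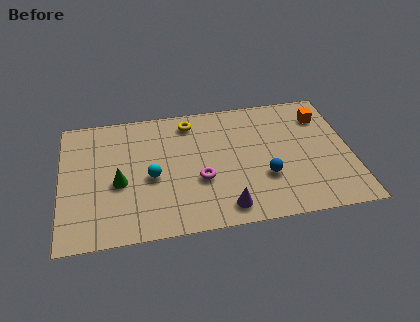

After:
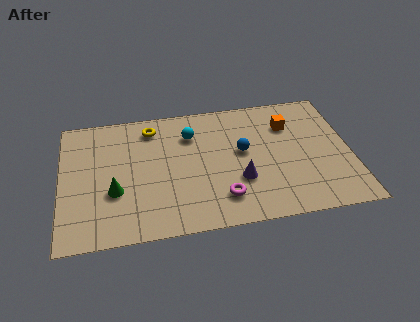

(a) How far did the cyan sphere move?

2.9

From (3.9, 3.4) to (5.7, 5.7), the cyan sphere covered √(1.8² + 2.3²) ≈ 2.9 units.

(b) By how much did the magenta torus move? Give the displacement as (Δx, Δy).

(0.9, -1.2)

From the two frames, the magenta torus sits at roughly (6.0, 2.9) before and (6.9, 1.7) after.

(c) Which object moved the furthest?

the cyan sphere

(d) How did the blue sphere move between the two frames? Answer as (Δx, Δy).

(-0.9, 1.7)

The blue sphere was at about (8.8, 2.6) and moved to about (7.9, 4.3).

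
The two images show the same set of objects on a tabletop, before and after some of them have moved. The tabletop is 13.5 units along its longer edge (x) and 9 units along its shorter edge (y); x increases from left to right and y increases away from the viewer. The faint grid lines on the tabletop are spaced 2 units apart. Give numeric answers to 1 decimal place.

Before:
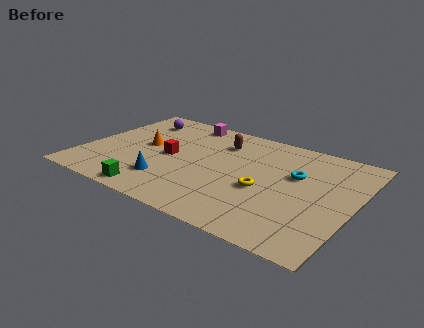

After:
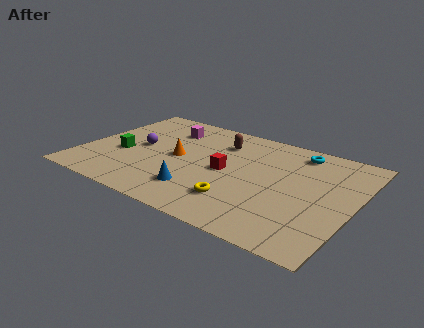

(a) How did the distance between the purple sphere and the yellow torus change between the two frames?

-2.0

The distance was about 8.0 in the first image and 6.0 in the second, so they moved 2.0 units closer together.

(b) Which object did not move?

the brown capsule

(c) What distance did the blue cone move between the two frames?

1.6

From (4.6, 2.2) to (6.2, 2.1), the blue cone covered √(1.6² + 0.1²) ≈ 1.6 units.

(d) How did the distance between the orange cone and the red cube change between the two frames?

+1.0

They were about 1.5 units apart before and 2.5 after — 1.0 units further apart.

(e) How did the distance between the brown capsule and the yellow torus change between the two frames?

+0.8

Before: roughly 4.1 units apart; after: 4.9. That's 0.8 units further apart.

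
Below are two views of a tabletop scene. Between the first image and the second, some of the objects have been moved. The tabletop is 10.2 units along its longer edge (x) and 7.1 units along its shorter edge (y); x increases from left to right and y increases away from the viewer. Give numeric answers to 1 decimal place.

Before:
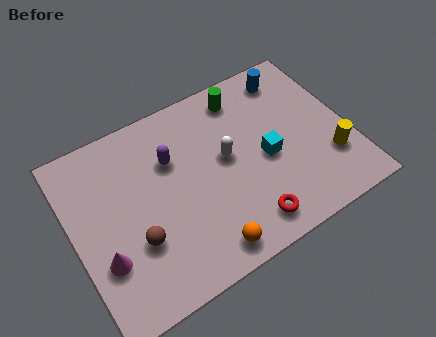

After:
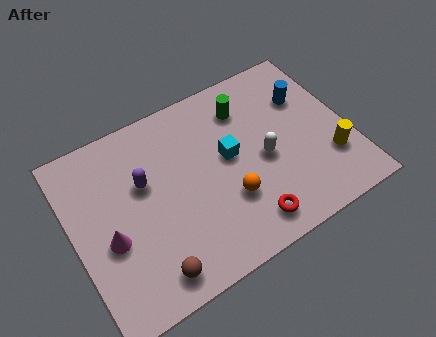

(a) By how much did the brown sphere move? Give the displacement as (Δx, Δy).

(0.3, -1.4)

The brown sphere was at about (2.1, 2.4) and moved to about (2.4, 1.0).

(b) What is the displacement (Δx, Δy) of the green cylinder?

(0.0, -0.5)

The green cylinder started near (6.7, 6.0) and ended near (6.7, 5.5).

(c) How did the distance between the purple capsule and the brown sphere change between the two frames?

+0.5

The distance was about 2.9 in the first image and 3.4 in the second, so they moved 0.5 units further apart.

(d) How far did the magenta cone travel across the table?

0.7

The magenta cone was near (0.9, 2.3) before and (1.2, 2.9) after, so it travelled √(0.3² + 0.6²) ≈ 0.7 units.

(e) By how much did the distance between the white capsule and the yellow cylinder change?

-1.5

They were about 4.0 units apart before and 2.5 after — 1.5 units closer together.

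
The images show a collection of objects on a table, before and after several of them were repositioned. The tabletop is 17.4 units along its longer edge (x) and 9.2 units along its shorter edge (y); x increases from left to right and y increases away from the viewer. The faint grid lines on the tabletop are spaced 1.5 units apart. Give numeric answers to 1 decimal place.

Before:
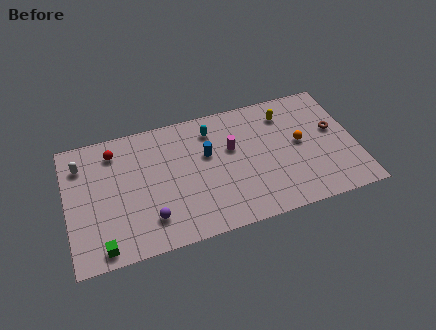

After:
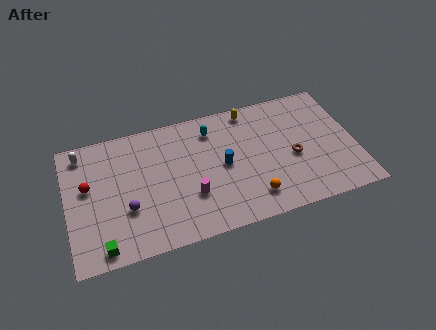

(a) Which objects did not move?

the cyan capsule and the green cube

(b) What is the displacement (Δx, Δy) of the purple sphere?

(-1.3, 1.1)

The purple sphere started near (4.8, 2.1) and ended near (3.5, 3.2).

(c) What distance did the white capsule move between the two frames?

0.8

The white capsule moved from about (1.0, 7.1) to (1.1, 7.9), a distance of √(0.1² + 0.8²) ≈ 0.8.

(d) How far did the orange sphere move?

4.5

From (14.1, 4.9) to (10.9, 1.8), the orange sphere covered √(3.2² + 3.1²) ≈ 4.5 units.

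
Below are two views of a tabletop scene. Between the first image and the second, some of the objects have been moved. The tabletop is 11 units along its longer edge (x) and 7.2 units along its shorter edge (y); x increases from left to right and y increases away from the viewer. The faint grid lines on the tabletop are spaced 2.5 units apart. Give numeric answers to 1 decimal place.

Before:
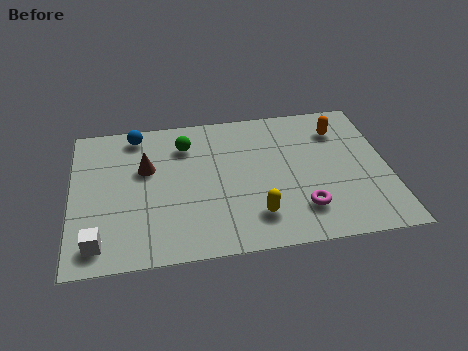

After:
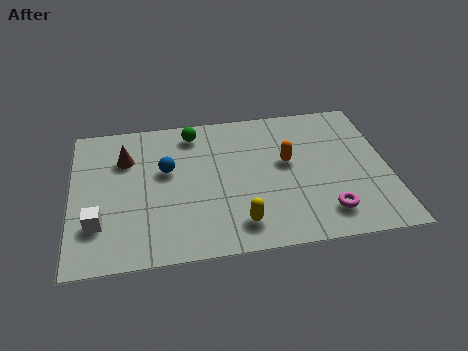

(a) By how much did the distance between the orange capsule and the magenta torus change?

-1.1

They were about 4.1 units apart before and 3.0 after — 1.1 units closer together.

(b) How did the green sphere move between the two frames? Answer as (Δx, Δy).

(0.3, 0.6)

The green sphere was at about (4.0, 5.5) and moved to about (4.3, 6.1).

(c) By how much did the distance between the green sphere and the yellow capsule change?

+0.5

The distance was about 4.5 in the first image and 5.0 in the second, so they moved 0.5 units further apart.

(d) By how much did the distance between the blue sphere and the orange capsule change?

-2.9

Before: roughly 7.1 units apart; after: 4.2. That's 2.9 units closer together.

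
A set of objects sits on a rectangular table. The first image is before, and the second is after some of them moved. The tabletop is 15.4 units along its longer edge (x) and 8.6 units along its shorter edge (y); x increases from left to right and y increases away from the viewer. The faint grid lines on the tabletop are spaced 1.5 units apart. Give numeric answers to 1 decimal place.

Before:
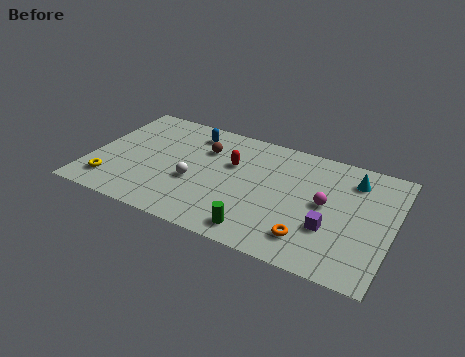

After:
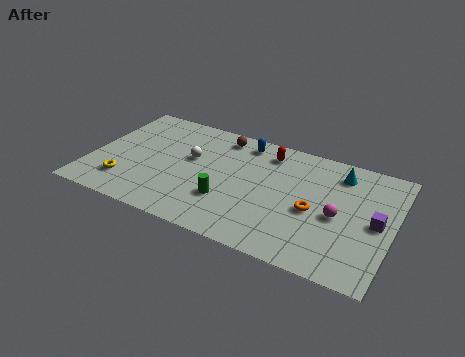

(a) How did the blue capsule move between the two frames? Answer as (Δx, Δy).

(2.7, 0.3)

From the two frames, the blue capsule sits at roughly (4.8, 7.1) before and (7.5, 7.4) after.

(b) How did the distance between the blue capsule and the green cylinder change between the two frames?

-2.5

They were about 7.2 units apart before and 4.7 after — 2.5 units closer together.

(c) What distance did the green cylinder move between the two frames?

2.3

The green cylinder was near (9.0, 1.2) before and (7.2, 2.7) after, so it travelled √(1.8² + 1.5²) ≈ 2.3 units.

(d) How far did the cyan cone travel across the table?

0.7

From (13.2, 6.8) to (12.5, 7.0), the cyan cone covered √(0.7² + 0.2²) ≈ 0.7 units.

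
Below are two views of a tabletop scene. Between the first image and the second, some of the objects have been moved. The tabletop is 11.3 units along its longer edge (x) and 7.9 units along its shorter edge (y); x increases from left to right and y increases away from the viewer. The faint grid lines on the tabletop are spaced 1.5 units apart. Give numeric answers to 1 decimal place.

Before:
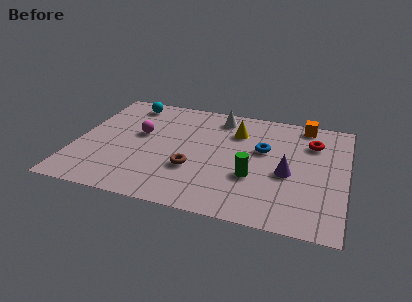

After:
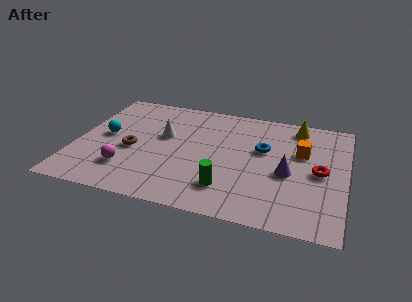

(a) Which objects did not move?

the blue torus and the purple cone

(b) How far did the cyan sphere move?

2.8

From (1.9, 6.8) to (1.2, 4.1), the cyan sphere covered √(0.7² + 2.7²) ≈ 2.8 units.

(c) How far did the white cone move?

3.0

The white cone moved from about (5.8, 6.7) to (3.6, 4.7), a distance of √(2.2² + 2.0²) ≈ 3.0.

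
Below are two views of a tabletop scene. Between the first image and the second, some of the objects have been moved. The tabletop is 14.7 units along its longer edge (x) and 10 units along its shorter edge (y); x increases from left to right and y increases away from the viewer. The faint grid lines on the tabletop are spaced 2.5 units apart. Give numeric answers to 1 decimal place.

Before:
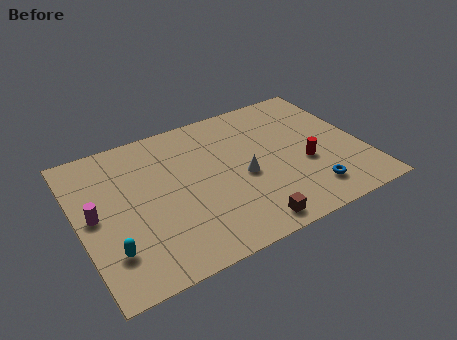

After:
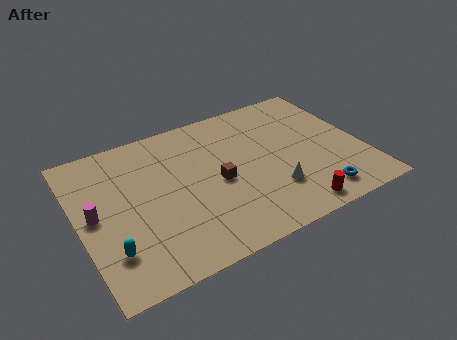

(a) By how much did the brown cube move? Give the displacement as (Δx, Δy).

(-1.0, 3.5)

From the two frames, the brown cube sits at roughly (8.1, 1.1) before and (7.1, 4.6) after.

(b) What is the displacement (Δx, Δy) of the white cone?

(1.3, -1.6)

The white cone started near (8.4, 4.4) and ended near (9.7, 2.8).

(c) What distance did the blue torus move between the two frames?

0.5

From (11.5, 1.9) to (11.8, 1.5), the blue torus covered √(0.3² + 0.4²) ≈ 0.5 units.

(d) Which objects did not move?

the cyan capsule and the magenta cylinder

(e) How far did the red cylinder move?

3.0

From (11.6, 3.9) to (10.5, 1.1), the red cylinder covered √(1.1² + 2.8²) ≈ 3.0 units.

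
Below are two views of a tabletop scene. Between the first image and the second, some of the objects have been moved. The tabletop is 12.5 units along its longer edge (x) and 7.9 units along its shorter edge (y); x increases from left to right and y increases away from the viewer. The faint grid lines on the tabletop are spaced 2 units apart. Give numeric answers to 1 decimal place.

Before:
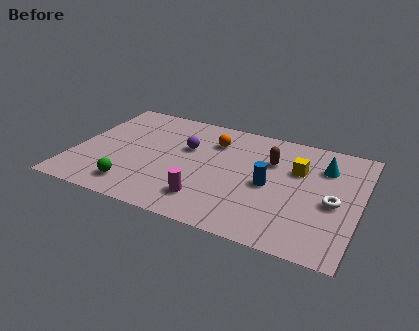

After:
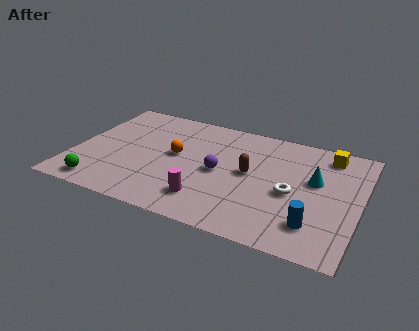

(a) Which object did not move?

the magenta cylinder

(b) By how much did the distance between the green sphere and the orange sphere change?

-1.0

Before: roughly 5.4 units apart; after: 4.4. That's 1.0 units closer together.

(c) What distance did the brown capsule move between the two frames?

1.4

From (8.5, 5.4) to (7.7, 4.2), the brown capsule covered √(0.8² + 1.2²) ≈ 1.4 units.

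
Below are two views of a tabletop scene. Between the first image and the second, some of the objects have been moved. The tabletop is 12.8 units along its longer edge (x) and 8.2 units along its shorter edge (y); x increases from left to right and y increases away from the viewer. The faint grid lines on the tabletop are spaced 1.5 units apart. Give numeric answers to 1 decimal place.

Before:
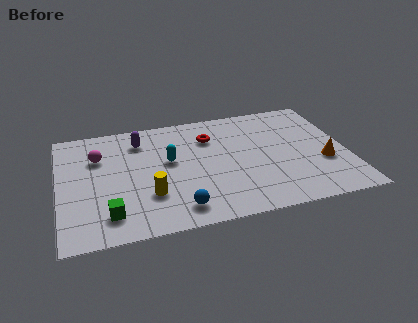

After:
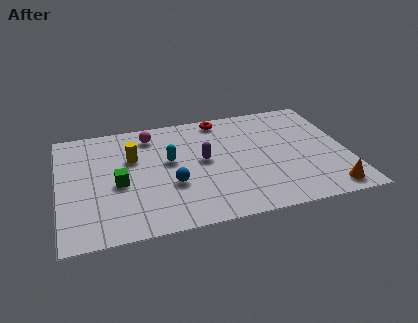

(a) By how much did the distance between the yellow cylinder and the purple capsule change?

-0.8

The distance was about 4.0 in the first image and 3.2 in the second, so they moved 0.8 units closer together.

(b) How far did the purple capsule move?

3.4

The purple capsule moved from about (3.7, 6.5) to (6.4, 4.4), a distance of √(2.7² + 2.1²) ≈ 3.4.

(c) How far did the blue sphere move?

1.7

The blue sphere moved from about (5.1, 1.3) to (4.9, 3.0), a distance of √(0.2² + 1.7²) ≈ 1.7.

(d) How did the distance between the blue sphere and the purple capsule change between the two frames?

-3.3

Before: roughly 5.4 units apart; after: 2.1. That's 3.3 units closer together.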